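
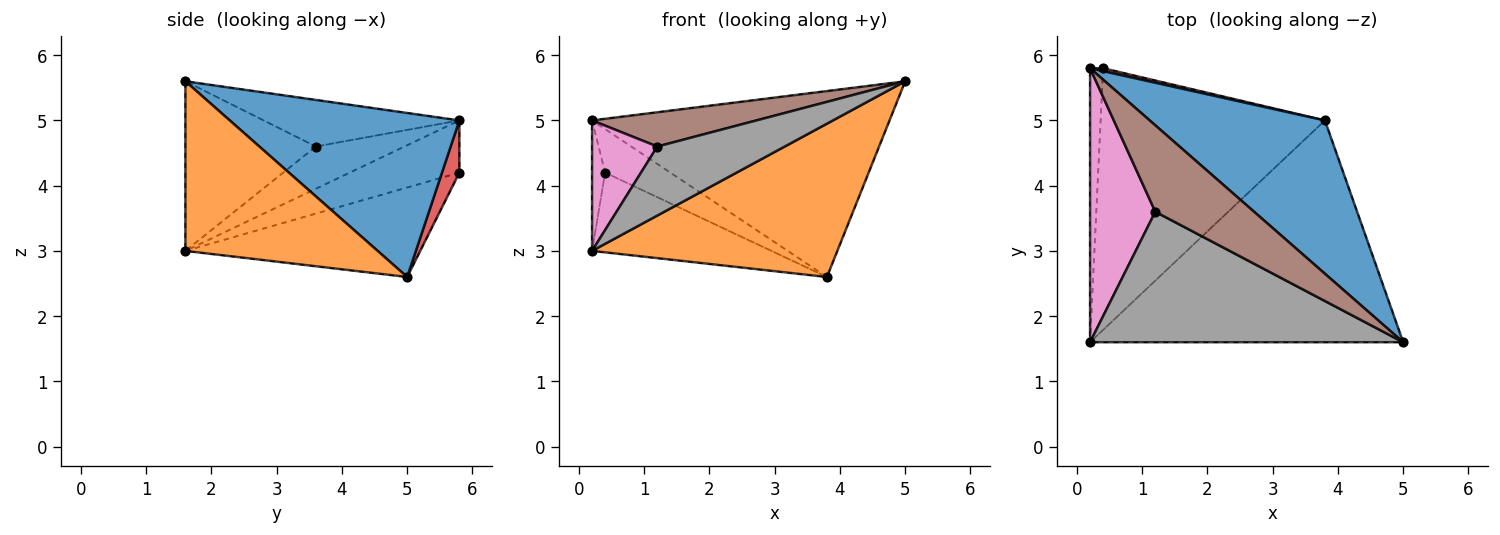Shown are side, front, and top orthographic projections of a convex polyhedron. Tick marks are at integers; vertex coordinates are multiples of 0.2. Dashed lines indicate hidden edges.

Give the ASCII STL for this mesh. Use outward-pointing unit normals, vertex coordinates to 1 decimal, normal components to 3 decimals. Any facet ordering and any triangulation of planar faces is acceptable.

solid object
 facet normal 0.512 0.663 0.547
  outer loop
   vertex 3.8 5.0 2.6
   vertex 0.2 5.8 5.0
   vertex 5.0 1.6 5.6
  endloop
 endfacet
 facet normal 0.407 -0.519 -0.751
  outer loop
   vertex 3.8 5.0 2.6
   vertex 5.0 1.6 5.6
   vertex 0.2 1.6 3.0
  endloop
 endfacet
 facet normal -0.964 0.115 -0.241
  outer loop
   vertex 0.4 5.8 4.2
   vertex 0.2 1.6 3.0
   vertex 0.2 5.8 5.0
  endloop
 endfacet
 facet normal 0.257 0.964 0.064
  outer loop
   vertex 0.4 5.8 4.2
   vertex 0.2 5.8 5.0
   vertex 3.8 5.0 2.6
  endloop
 endfacet
 facet normal -0.357 0.272 -0.894
  outer loop
   vertex 0.4 5.8 4.2
   vertex 3.8 5.0 2.6
   vertex 0.2 1.6 3.0
  endloop
 endfacet
 facet normal -0.402 -0.337 0.851
  outer loop
   vertex 1.2 3.6 4.6
   vertex 5.0 1.6 5.6
   vertex 0.2 5.8 5.0
  endloop
 endfacet
 facet normal -0.505 -0.371 0.779
  outer loop
   vertex 1.2 3.6 4.6
   vertex 0.2 5.8 5.0
   vertex 0.2 1.6 3.0
  endloop
 endfacet
 facet normal -0.432 -0.422 0.797
  outer loop
   vertex 1.2 3.6 4.6
   vertex 0.2 1.6 3.0
   vertex 5.0 1.6 5.6
  endloop
 endfacet
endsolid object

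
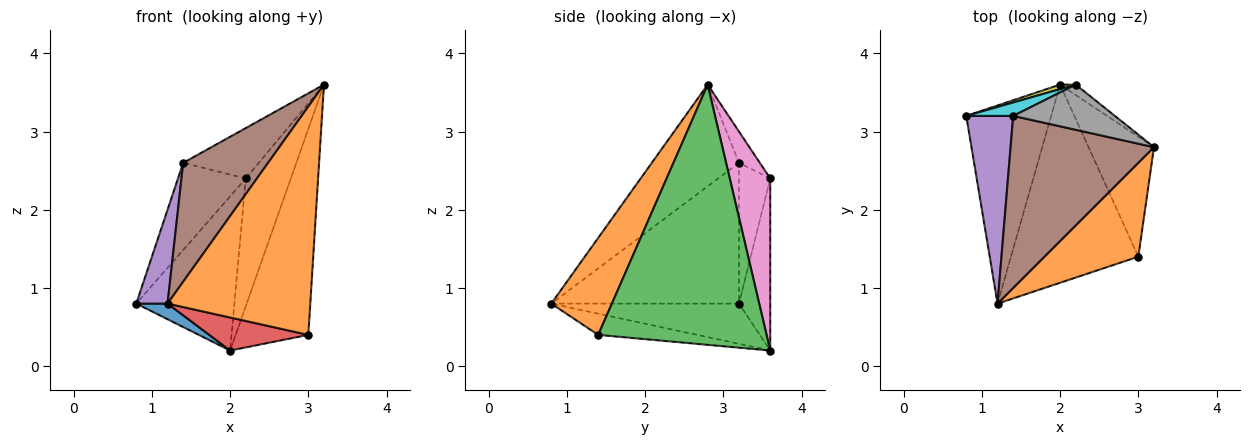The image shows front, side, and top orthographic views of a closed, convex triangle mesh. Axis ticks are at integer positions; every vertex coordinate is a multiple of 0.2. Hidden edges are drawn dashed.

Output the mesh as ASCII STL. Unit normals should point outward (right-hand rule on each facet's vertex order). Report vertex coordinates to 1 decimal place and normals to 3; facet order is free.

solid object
 facet normal -0.427 -0.071 -0.901
  outer loop
   vertex 2.0 3.6 0.2
   vertex 1.2 0.8 0.8
   vertex 0.8 3.2 0.8
  endloop
 endfacet
 facet normal 0.366 -0.861 0.354
  outer loop
   vertex 3.0 1.4 0.4
   vertex 3.2 2.8 3.6
   vertex 1.2 0.8 0.8
  endloop
 endfacet
 facet normal 0.895 0.386 -0.225
  outer loop
   vertex 3.0 1.4 0.4
   vertex 2.0 3.6 0.2
   vertex 3.2 2.8 3.6
  endloop
 endfacet
 facet normal -0.162 -0.162 -0.973
  outer loop
   vertex 3.0 1.4 0.4
   vertex 1.2 0.8 0.8
   vertex 2.0 3.6 0.2
  endloop
 endfacet
 facet normal -0.937 -0.156 0.312
  outer loop
   vertex 1.4 3.2 2.6
   vertex 0.8 3.2 0.8
   vertex 1.2 0.8 0.8
  endloop
 endfacet
 facet normal -0.504 -0.491 0.711
  outer loop
   vertex 1.4 3.2 2.6
   vertex 1.2 0.8 0.8
   vertex 3.2 2.8 3.6
  endloop
 endfacet
 facet normal 0.667 0.743 -0.061
  outer loop
   vertex 2.2 3.6 2.4
   vertex 3.2 2.8 3.6
   vertex 2.0 3.6 0.2
  endloop
 endfacet
 facet normal -0.201 0.729 0.654
  outer loop
   vertex 2.2 3.6 2.4
   vertex 1.4 3.2 2.6
   vertex 3.2 2.8 3.6
  endloop
 endfacet
 facet normal -0.304 0.952 0.028
  outer loop
   vertex 2.2 3.6 2.4
   vertex 2.0 3.6 0.2
   vertex 0.8 3.2 0.8
  endloop
 endfacet
 facet normal -0.415 0.899 0.138
  outer loop
   vertex 2.2 3.6 2.4
   vertex 0.8 3.2 0.8
   vertex 1.4 3.2 2.6
  endloop
 endfacet
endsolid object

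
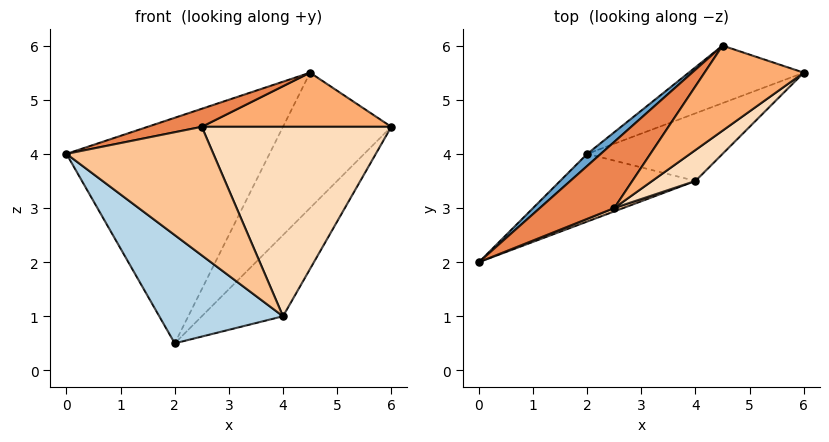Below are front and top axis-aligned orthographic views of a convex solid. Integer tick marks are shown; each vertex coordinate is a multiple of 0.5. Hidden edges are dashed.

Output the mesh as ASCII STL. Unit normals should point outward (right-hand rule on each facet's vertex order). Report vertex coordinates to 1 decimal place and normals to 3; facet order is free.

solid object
 facet normal -0.671 0.740 0.039
  outer loop
   vertex 2.0 4.0 0.5
   vertex 0.0 2.0 4.0
   vertex 4.5 6.0 5.5
  endloop
 endfacet
 facet normal 0.046 0.919 -0.391
  outer loop
   vertex 2.0 4.0 0.5
   vertex 4.5 6.0 5.5
   vertex 6.0 5.5 4.5
  endloop
 endfacet
 facet normal -0.079 -0.845 -0.528
  outer loop
   vertex 4.0 3.5 1.0
   vertex 0.0 2.0 4.0
   vertex 2.0 4.0 0.5
  endloop
 endfacet
 facet normal 0.332 0.725 -0.604
  outer loop
   vertex 4.0 3.5 1.0
   vertex 2.0 4.0 0.5
   vertex 6.0 5.5 4.5
  endloop
 endfacet
 facet normal -0.087 -0.262 0.961
  outer loop
   vertex 2.5 3.0 4.5
   vertex 4.5 6.0 5.5
   vertex 0.0 2.0 4.0
  endloop
 endfacet
 facet normal 0.358 -0.501 0.788
  outer loop
   vertex 2.5 3.0 4.5
   vertex 6.0 5.5 4.5
   vertex 4.5 6.0 5.5
  endloop
 endfacet
 facet normal 0.367 -0.930 0.024
  outer loop
   vertex 2.5 3.0 4.5
   vertex 0.0 2.0 4.0
   vertex 4.0 3.5 1.0
  endloop
 endfacet
 facet normal 0.576 -0.807 0.132
  outer loop
   vertex 2.5 3.0 4.5
   vertex 4.0 3.5 1.0
   vertex 6.0 5.5 4.5
  endloop
 endfacet
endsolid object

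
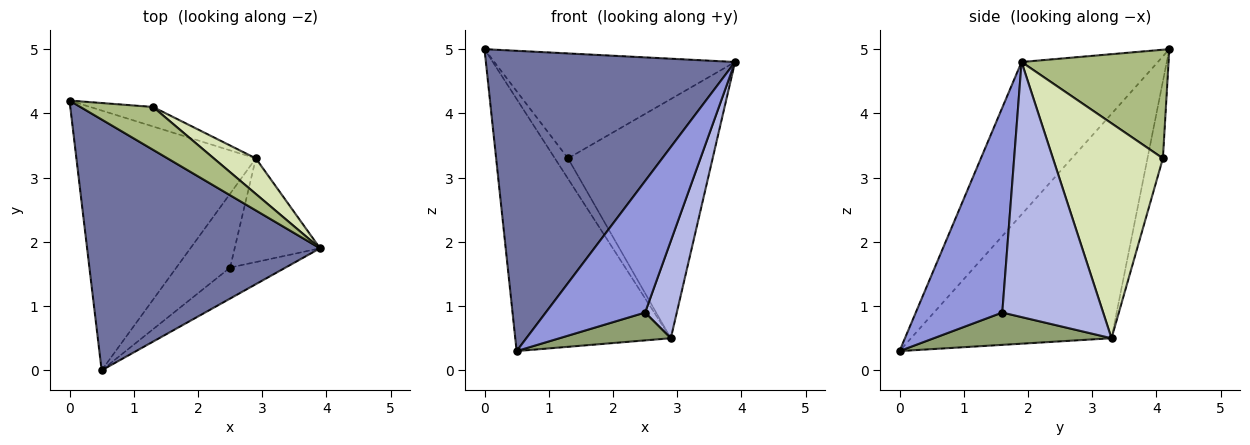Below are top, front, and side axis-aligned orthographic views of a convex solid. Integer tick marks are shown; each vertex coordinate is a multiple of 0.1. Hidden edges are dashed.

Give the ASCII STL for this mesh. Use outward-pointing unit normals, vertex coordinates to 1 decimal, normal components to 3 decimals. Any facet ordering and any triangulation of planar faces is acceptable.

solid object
 facet normal -0.387 -0.708 0.591
  outer loop
   vertex 0.5 0.0 0.3
   vertex 3.9 1.9 4.8
   vertex 0.0 4.2 5.0
  endloop
 endfacet
 facet normal -0.668 0.518 -0.534
  outer loop
   vertex 2.9 3.3 0.5
   vertex 0.5 0.0 0.3
   vertex 0.0 4.2 5.0
  endloop
 endfacet
 facet normal 0.647 -0.743 -0.175
  outer loop
   vertex 2.5 1.6 0.9
   vertex 3.9 1.9 4.8
   vertex 0.5 0.0 0.3
  endloop
 endfacet
 facet normal 0.909 -0.285 -0.304
  outer loop
   vertex 2.5 1.6 0.9
   vertex 2.9 3.3 0.5
   vertex 3.9 1.9 4.8
  endloop
 endfacet
 facet normal 0.490 -0.307 -0.815
  outer loop
   vertex 2.5 1.6 0.9
   vertex 0.5 0.0 0.3
   vertex 2.9 3.3 0.5
  endloop
 endfacet
 facet normal 0.492 0.806 0.329
  outer loop
   vertex 1.3 4.1 3.3
   vertex 0.0 4.2 5.0
   vertex 3.9 1.9 4.8
  endloop
 endfacet
 facet normal -0.647 0.551 -0.527
  outer loop
   vertex 1.3 4.1 3.3
   vertex 2.9 3.3 0.5
   vertex 0.0 4.2 5.0
  endloop
 endfacet
 facet normal 0.601 0.791 0.118
  outer loop
   vertex 1.3 4.1 3.3
   vertex 3.9 1.9 4.8
   vertex 2.9 3.3 0.5
  endloop
 endfacet
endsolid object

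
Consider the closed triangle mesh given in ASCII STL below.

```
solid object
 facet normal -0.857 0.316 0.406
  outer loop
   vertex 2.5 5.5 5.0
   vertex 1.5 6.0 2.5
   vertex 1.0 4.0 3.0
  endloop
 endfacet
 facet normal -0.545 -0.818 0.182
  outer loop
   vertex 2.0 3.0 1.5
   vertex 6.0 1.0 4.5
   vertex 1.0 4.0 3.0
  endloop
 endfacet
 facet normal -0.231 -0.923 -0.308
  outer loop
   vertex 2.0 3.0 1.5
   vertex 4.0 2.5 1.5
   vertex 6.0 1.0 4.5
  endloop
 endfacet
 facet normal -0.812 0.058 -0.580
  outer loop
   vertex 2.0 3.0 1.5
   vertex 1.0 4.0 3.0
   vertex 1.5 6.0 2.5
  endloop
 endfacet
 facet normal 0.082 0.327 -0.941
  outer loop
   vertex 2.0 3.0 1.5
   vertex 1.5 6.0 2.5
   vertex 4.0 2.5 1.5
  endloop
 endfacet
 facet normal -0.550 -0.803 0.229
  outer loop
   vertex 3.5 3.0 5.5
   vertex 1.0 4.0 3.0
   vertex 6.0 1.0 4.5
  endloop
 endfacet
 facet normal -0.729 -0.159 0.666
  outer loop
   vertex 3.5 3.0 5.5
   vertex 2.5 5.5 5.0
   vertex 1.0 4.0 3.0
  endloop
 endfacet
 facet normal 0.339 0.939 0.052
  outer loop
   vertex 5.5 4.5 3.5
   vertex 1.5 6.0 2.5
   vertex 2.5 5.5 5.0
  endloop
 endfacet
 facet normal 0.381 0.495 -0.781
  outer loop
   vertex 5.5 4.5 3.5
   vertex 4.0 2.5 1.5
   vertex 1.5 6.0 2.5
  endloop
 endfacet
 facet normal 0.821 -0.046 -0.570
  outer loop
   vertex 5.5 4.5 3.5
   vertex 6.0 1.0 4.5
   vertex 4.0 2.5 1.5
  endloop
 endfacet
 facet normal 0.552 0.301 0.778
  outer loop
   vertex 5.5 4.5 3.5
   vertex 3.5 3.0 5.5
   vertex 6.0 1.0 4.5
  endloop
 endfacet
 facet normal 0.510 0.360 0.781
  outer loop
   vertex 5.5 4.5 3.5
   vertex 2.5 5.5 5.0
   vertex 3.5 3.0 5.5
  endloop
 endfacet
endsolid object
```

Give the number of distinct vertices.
8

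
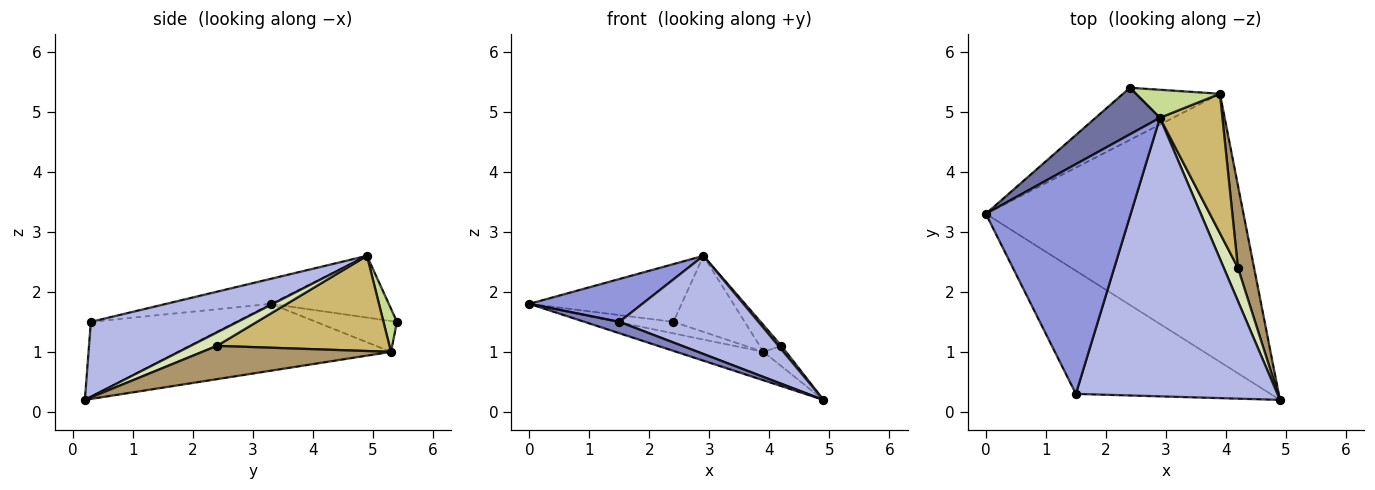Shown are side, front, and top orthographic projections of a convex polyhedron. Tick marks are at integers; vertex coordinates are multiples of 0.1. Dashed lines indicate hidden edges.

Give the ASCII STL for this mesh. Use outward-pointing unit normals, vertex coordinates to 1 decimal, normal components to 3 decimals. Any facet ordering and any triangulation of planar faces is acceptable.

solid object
 facet normal -0.516 0.667 0.538
  outer loop
   vertex 2.9 4.9 2.6
   vertex 2.4 5.4 1.5
   vertex 0.0 3.3 1.8
  endloop
 endfacet
 facet normal -0.358 -0.086 -0.930
  outer loop
   vertex 1.5 0.3 1.5
   vertex 0.0 3.3 1.8
   vertex 4.9 0.2 0.2
  endloop
 endfacet
 facet normal -0.168 -0.181 0.969
  outer loop
   vertex 1.5 0.3 1.5
   vertex 2.9 4.9 2.6
   vertex 0.0 3.3 1.8
  endloop
 endfacet
 facet normal 0.331 -0.314 0.890
  outer loop
   vertex 1.5 0.3 1.5
   vertex 4.9 0.2 0.2
   vertex 2.9 4.9 2.6
  endloop
 endfacet
 facet normal -0.250 0.102 -0.963
  outer loop
   vertex 3.9 5.3 1.0
   vertex 4.9 0.2 0.2
   vertex 0.0 3.3 1.8
  endloop
 endfacet
 facet normal -0.297 0.206 -0.932
  outer loop
   vertex 3.9 5.3 1.0
   vertex 0.0 3.3 1.8
   vertex 2.4 5.4 1.5
  endloop
 endfacet
 facet normal 0.175 0.924 0.340
  outer loop
   vertex 3.9 5.3 1.0
   vertex 2.4 5.4 1.5
   vertex 2.9 4.9 2.6
  endloop
 endfacet
 facet normal 0.685 -0.078 0.724
  outer loop
   vertex 4.2 2.4 1.1
   vertex 2.9 4.9 2.6
   vertex 4.9 0.2 0.2
  endloop
 endfacet
 facet normal 0.895 0.108 0.433
  outer loop
   vertex 4.2 2.4 1.1
   vertex 4.9 0.2 0.2
   vertex 3.9 5.3 1.0
  endloop
 endfacet
 facet normal 0.831 0.105 0.546
  outer loop
   vertex 4.2 2.4 1.1
   vertex 3.9 5.3 1.0
   vertex 2.9 4.9 2.6
  endloop
 endfacet
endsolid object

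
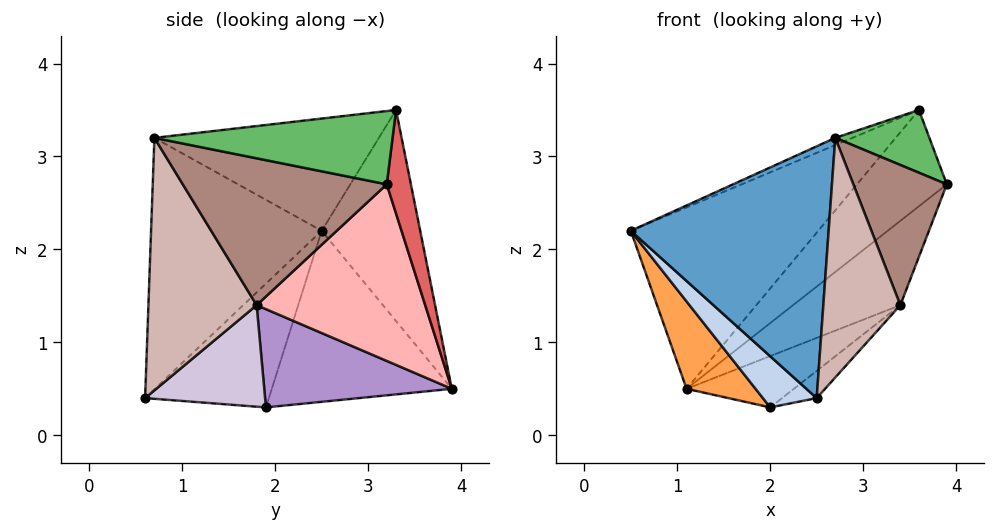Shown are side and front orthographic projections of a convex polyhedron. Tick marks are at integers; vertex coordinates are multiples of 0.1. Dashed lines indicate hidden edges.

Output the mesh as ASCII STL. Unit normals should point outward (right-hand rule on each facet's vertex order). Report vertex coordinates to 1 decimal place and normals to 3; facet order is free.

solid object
 facet normal -0.651 -0.755 0.073
  outer loop
   vertex 2.7 0.7 3.2
   vertex 0.5 2.5 2.2
   vertex 2.5 0.6 0.4
  endloop
 endfacet
 facet normal -0.787 -0.342 -0.513
  outer loop
   vertex 2.0 1.9 0.3
   vertex 2.5 0.6 0.4
   vertex 0.5 2.5 2.2
  endloop
 endfacet
 facet normal -0.792 -0.304 -0.530
  outer loop
   vertex 2.0 1.9 0.3
   vertex 0.5 2.5 2.2
   vertex 1.1 3.9 0.5
  endloop
 endfacet
 facet normal -0.393 0.030 0.919
  outer loop
   vertex 3.6 3.3 3.5
   vertex 0.5 2.5 2.2
   vertex 2.7 0.7 3.2
  endloop
 endfacet
 facet normal 0.865 -0.342 0.367
  outer loop
   vertex 3.6 3.3 3.5
   vertex 2.7 0.7 3.2
   vertex 3.9 3.2 2.7
  endloop
 endfacet
 facet normal -0.405 0.771 0.492
  outer loop
   vertex 3.6 3.3 3.5
   vertex 1.1 3.9 0.5
   vertex 0.5 2.5 2.2
  endloop
 endfacet
 facet normal 0.260 0.965 -0.023
  outer loop
   vertex 3.6 3.3 3.5
   vertex 3.9 3.2 2.7
   vertex 1.1 3.9 0.5
  endloop
 endfacet
 facet normal 0.626 0.399 -0.670
  outer loop
   vertex 3.4 1.8 1.4
   vertex 1.1 3.9 0.5
   vertex 3.9 3.2 2.7
  endloop
 endfacet
 facet normal 0.596 0.341 -0.727
  outer loop
   vertex 3.4 1.8 1.4
   vertex 2.0 1.9 0.3
   vertex 1.1 3.9 0.5
  endloop
 endfacet
 facet normal 0.616 0.178 -0.768
  outer loop
   vertex 3.4 1.8 1.4
   vertex 2.5 0.6 0.4
   vertex 2.0 1.9 0.3
  endloop
 endfacet
 facet normal 0.905 -0.415 0.098
  outer loop
   vertex 3.4 1.8 1.4
   vertex 3.9 3.2 2.7
   vertex 2.7 0.7 3.2
  endloop
 endfacet
 facet normal 0.814 -0.579 -0.037
  outer loop
   vertex 3.4 1.8 1.4
   vertex 2.7 0.7 3.2
   vertex 2.5 0.6 0.4
  endloop
 endfacet
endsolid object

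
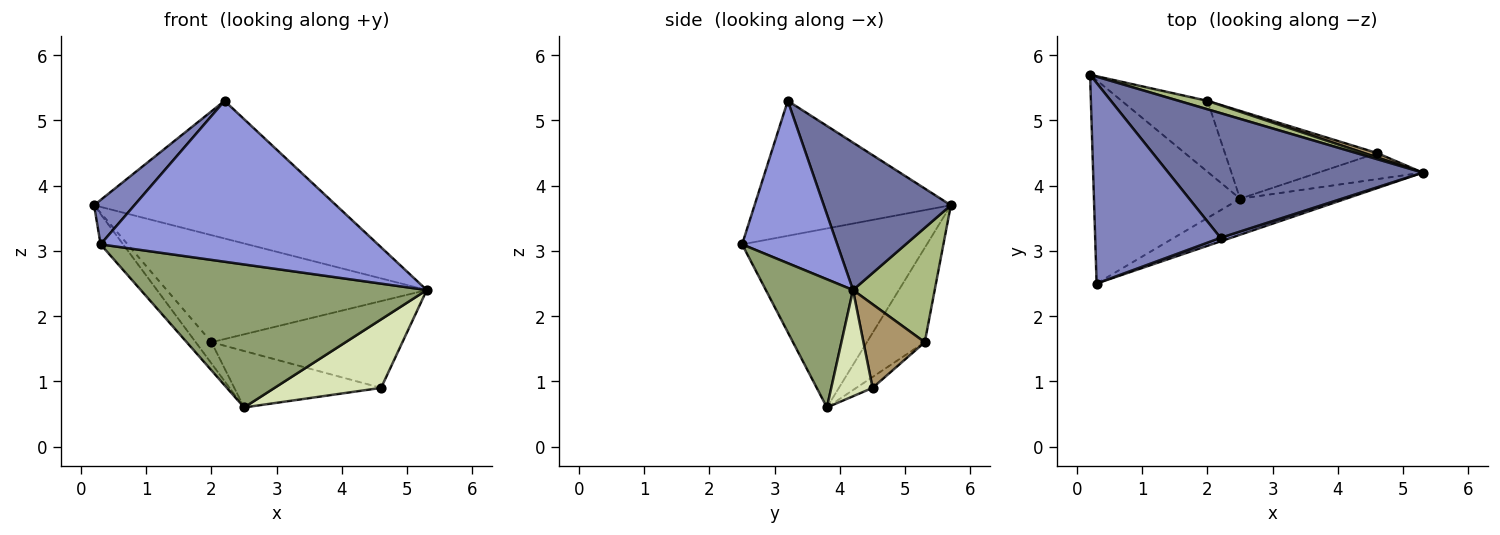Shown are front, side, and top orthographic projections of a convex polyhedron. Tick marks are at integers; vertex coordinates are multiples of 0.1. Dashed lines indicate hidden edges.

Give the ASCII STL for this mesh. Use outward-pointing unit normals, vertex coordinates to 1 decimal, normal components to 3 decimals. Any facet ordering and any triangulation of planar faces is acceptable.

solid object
 facet normal 0.363 0.691 0.626
  outer loop
   vertex 2.2 3.2 5.3
   vertex 5.3 4.2 2.4
   vertex 0.2 5.7 3.7
  endloop
 endfacet
 facet normal -0.724 -0.149 0.673
  outer loop
   vertex 2.2 3.2 5.3
   vertex 0.2 5.7 3.7
   vertex 0.3 2.5 3.1
  endloop
 endfacet
 facet normal 0.324 -0.946 0.021
  outer loop
   vertex 2.2 3.2 5.3
   vertex 0.3 2.5 3.1
   vertex 5.3 4.2 2.4
  endloop
 endfacet
 facet normal -0.771 0.094 -0.630
  outer loop
   vertex 2.5 3.8 0.6
   vertex 0.3 2.5 3.1
   vertex 0.2 5.7 3.7
  endloop
 endfacet
 facet normal 0.283 -0.930 -0.234
  outer loop
   vertex 2.5 3.8 0.6
   vertex 5.3 4.2 2.4
   vertex 0.3 2.5 3.1
  endloop
 endfacet
 facet normal 0.299 0.951 0.075
  outer loop
   vertex 2.0 5.3 1.6
   vertex 0.2 5.7 3.7
   vertex 5.3 4.2 2.4
  endloop
 endfacet
 facet normal -0.725 0.198 -0.659
  outer loop
   vertex 2.0 5.3 1.6
   vertex 2.5 3.8 0.6
   vertex 0.2 5.7 3.7
  endloop
 endfacet
 facet normal 0.341 -0.879 -0.335
  outer loop
   vertex 4.6 4.5 0.9
   vertex 5.3 4.2 2.4
   vertex 2.5 3.8 0.6
  endloop
 endfacet
 facet normal 0.305 0.951 0.048
  outer loop
   vertex 4.6 4.5 0.9
   vertex 2.0 5.3 1.6
   vertex 5.3 4.2 2.4
  endloop
 endfacet
 facet normal -0.060 0.540 -0.840
  outer loop
   vertex 4.6 4.5 0.9
   vertex 2.5 3.8 0.6
   vertex 2.0 5.3 1.6
  endloop
 endfacet
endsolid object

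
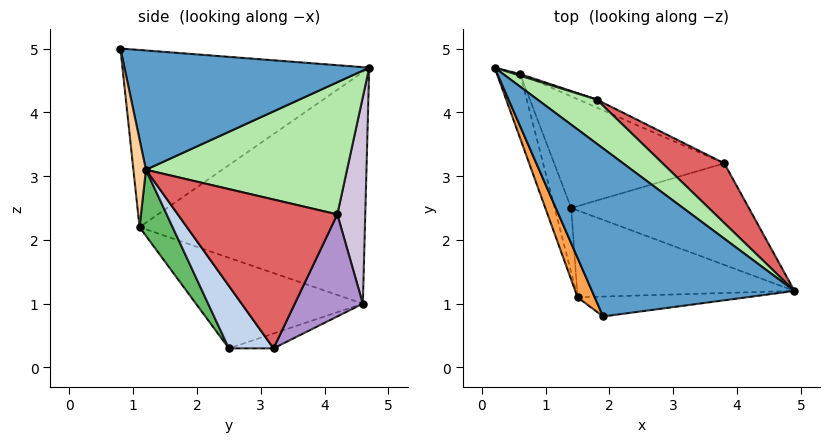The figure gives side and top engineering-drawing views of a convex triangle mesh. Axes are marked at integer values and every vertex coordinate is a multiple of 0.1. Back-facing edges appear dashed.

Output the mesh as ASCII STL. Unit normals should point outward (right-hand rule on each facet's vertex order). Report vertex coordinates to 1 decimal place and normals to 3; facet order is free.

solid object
 facet normal 0.488 0.276 0.828
  outer loop
   vertex 1.9 0.8 5.0
   vertex 4.9 1.2 3.1
   vertex 0.2 4.7 4.7
  endloop
 endfacet
 facet normal 0.219 -0.751 -0.623
  outer loop
   vertex 3.8 3.2 0.3
   vertex 4.9 1.2 3.1
   vertex 1.4 2.5 0.3
  endloop
 endfacet
 facet normal -0.916 -0.392 0.089
  outer loop
   vertex 1.5 1.1 2.2
   vertex 1.9 0.8 5.0
   vertex 0.2 4.7 4.7
  endloop
 endfacet
 facet normal 0.060 -0.992 -0.115
  outer loop
   vertex 1.5 1.1 2.2
   vertex 4.9 1.2 3.1
   vertex 1.9 0.8 5.0
  endloop
 endfacet
 facet normal 0.179 -0.787 -0.590
  outer loop
   vertex 1.5 1.1 2.2
   vertex 1.4 2.5 0.3
   vertex 4.9 1.2 3.1
  endloop
 endfacet
 facet normal 0.633 0.720 0.284
  outer loop
   vertex 1.8 4.2 2.4
   vertex 0.2 4.7 4.7
   vertex 4.9 1.2 3.1
  endloop
 endfacet
 facet normal 0.639 0.722 0.265
  outer loop
   vertex 1.8 4.2 2.4
   vertex 4.9 1.2 3.1
   vertex 3.8 3.2 0.3
  endloop
 endfacet
 facet normal -0.084 0.286 -0.954
  outer loop
   vertex 0.6 4.6 1.0
   vertex 3.8 3.2 0.3
   vertex 1.4 2.5 0.3
  endloop
 endfacet
 facet normal 0.387 0.919 -0.069
  outer loop
   vertex 0.6 4.6 1.0
   vertex 1.8 4.2 2.4
   vertex 3.8 3.2 0.3
  endloop
 endfacet
 facet normal 0.308 0.951 0.008
  outer loop
   vertex 0.6 4.6 1.0
   vertex 0.2 4.7 4.7
   vertex 1.8 4.2 2.4
  endloop
 endfacet
 facet normal -0.956 -0.279 -0.096
  outer loop
   vertex 0.6 4.6 1.0
   vertex 1.5 1.1 2.2
   vertex 0.2 4.7 4.7
  endloop
 endfacet
 facet normal -0.938 -0.300 -0.172
  outer loop
   vertex 0.6 4.6 1.0
   vertex 1.4 2.5 0.3
   vertex 1.5 1.1 2.2
  endloop
 endfacet
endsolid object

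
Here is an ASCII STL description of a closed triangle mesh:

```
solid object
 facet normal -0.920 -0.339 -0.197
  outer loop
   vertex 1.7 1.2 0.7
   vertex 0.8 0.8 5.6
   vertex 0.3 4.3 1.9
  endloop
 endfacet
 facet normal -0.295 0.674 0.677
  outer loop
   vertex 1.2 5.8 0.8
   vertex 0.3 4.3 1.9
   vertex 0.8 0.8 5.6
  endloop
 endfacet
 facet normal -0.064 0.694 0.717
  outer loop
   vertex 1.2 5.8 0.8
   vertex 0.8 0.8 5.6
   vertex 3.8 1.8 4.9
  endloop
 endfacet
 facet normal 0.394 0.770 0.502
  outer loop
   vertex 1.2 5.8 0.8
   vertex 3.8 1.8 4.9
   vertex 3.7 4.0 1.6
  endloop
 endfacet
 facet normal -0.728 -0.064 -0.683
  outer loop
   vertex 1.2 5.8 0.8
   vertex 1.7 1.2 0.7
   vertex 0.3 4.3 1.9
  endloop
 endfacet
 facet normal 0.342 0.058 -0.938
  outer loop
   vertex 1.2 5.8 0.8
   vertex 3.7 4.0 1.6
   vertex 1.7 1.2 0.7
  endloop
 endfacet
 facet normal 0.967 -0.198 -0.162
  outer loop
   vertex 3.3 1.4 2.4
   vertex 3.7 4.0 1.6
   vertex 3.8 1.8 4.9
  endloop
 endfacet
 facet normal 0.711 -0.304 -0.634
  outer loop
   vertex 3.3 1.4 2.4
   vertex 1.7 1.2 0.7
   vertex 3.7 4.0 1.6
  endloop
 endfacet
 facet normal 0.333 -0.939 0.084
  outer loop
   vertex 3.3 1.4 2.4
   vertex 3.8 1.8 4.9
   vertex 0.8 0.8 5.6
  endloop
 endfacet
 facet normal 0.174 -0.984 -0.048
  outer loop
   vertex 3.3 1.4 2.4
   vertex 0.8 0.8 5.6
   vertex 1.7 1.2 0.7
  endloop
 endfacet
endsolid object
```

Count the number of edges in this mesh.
15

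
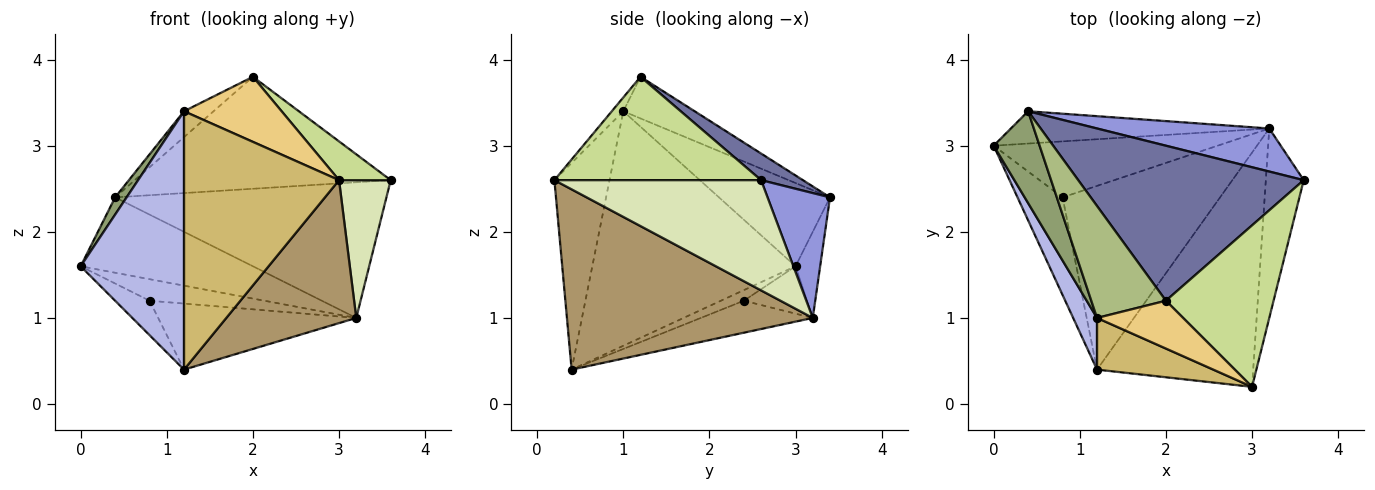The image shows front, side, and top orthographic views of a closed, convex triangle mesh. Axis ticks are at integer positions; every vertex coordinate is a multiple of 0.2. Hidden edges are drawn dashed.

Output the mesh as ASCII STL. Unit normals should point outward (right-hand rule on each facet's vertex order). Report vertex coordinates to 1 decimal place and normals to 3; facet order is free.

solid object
 facet normal 0.095 0.583 0.807
  outer loop
   vertex 0.4 3.4 2.4
   vertex 2.0 1.2 3.8
   vertex 3.6 2.6 2.6
  endloop
 endfacet
 facet normal -0.130 0.911 -0.391
  outer loop
   vertex 0.4 3.4 2.4
   vertex 3.2 3.2 1.0
   vertex 0.0 3.0 1.6
  endloop
 endfacet
 facet normal 0.214 0.931 0.296
  outer loop
   vertex 0.4 3.4 2.4
   vertex 3.6 2.6 2.6
   vertex 3.2 3.2 1.0
  endloop
 endfacet
 facet normal -0.888 -0.451 0.090
  outer loop
   vertex 1.2 1.0 3.4
   vertex 0.0 3.0 1.6
   vertex 1.2 0.4 0.4
  endloop
 endfacet
 facet normal -0.872 -0.090 0.481
  outer loop
   vertex 1.2 1.0 3.4
   vertex 0.4 3.4 2.4
   vertex 0.0 3.0 1.6
  endloop
 endfacet
 facet normal -0.477 0.198 0.856
  outer loop
   vertex 1.2 1.0 3.4
   vertex 2.0 1.2 3.8
   vertex 0.4 3.4 2.4
  endloop
 endfacet
 facet normal 0.682 -0.171 0.711
  outer loop
   vertex 3.0 0.2 2.6
   vertex 3.6 2.6 2.6
   vertex 2.0 1.2 3.8
  endloop
 endfacet
 facet normal 0.920 -0.230 -0.316
  outer loop
   vertex 3.0 0.2 2.6
   vertex 3.2 3.2 1.0
   vertex 3.6 2.6 2.6
  endloop
 endfacet
 facet normal 0.702 -0.371 -0.608
  outer loop
   vertex 3.0 0.2 2.6
   vertex 1.2 0.4 0.4
   vertex 3.2 3.2 1.0
  endloop
 endfacet
 facet normal -0.329 -0.926 0.185
  outer loop
   vertex 3.0 0.2 2.6
   vertex 1.2 1.0 3.4
   vertex 1.2 0.4 0.4
  endloop
 endfacet
 facet normal -0.094 -0.802 0.590
  outer loop
   vertex 3.0 0.2 2.6
   vertex 2.0 1.2 3.8
   vertex 1.2 1.0 3.4
  endloop
 endfacet
 facet normal -0.217 0.325 -0.921
  outer loop
   vertex 0.8 2.4 1.2
   vertex 1.2 0.4 0.4
   vertex 0.0 3.0 1.6
  endloop
 endfacet
 facet normal -0.194 0.352 -0.916
  outer loop
   vertex 0.8 2.4 1.2
   vertex 0.0 3.0 1.6
   vertex 3.2 3.2 1.0
  endloop
 endfacet
 facet normal -0.188 0.332 -0.924
  outer loop
   vertex 0.8 2.4 1.2
   vertex 3.2 3.2 1.0
   vertex 1.2 0.4 0.4
  endloop
 endfacet
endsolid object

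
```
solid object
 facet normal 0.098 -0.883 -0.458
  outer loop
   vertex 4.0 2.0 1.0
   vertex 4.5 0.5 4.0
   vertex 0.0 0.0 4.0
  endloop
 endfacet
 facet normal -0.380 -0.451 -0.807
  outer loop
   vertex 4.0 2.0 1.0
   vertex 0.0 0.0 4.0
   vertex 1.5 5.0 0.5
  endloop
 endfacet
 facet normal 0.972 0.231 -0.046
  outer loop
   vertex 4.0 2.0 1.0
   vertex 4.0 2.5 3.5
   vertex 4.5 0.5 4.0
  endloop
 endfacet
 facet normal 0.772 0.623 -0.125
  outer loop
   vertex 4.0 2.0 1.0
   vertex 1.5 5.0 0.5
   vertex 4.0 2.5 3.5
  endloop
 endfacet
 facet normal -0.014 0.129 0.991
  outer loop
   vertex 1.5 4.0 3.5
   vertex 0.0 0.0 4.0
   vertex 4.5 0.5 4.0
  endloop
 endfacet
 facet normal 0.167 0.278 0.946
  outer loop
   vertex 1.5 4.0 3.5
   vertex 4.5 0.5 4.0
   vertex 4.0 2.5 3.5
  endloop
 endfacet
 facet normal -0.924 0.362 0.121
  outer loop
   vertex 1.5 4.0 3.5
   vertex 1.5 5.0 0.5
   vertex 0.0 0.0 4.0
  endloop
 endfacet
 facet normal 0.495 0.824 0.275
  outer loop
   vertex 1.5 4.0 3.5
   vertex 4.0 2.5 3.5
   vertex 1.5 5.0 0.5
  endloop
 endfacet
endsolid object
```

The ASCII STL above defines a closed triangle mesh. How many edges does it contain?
12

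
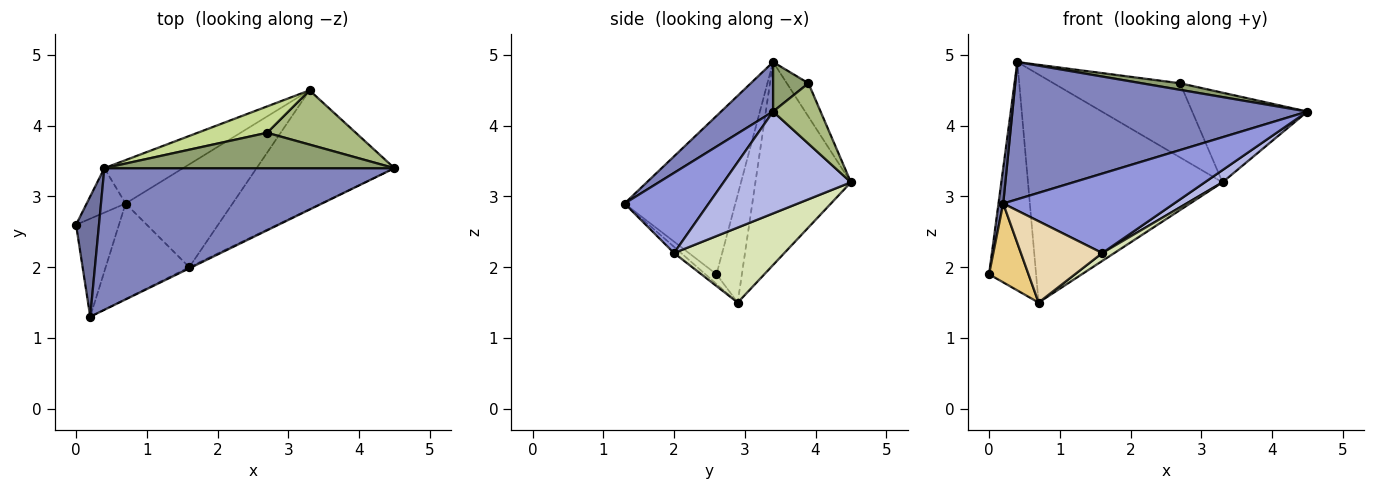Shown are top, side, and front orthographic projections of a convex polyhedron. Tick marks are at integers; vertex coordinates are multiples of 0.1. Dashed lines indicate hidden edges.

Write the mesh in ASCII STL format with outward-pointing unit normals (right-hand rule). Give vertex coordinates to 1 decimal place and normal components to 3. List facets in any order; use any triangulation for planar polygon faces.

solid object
 facet normal -0.989 -0.042 0.143
  outer loop
   vertex 0.4 3.4 4.9
   vertex 0.0 2.6 1.9
   vertex 0.2 1.3 2.9
  endloop
 endfacet
 facet normal 0.122 -0.691 0.713
  outer loop
   vertex 0.4 3.4 4.9
   vertex 0.2 1.3 2.9
   vertex 4.5 3.4 4.2
  endloop
 endfacet
 facet normal 0.442 -0.897 -0.013
  outer loop
   vertex 1.6 2.0 2.2
   vertex 4.5 3.4 4.2
   vertex 0.2 1.3 2.9
  endloop
 endfacet
 facet normal 0.592 -0.082 -0.801
  outer loop
   vertex 1.6 2.0 2.2
   vertex 3.3 4.5 3.2
   vertex 4.5 3.4 4.2
  endloop
 endfacet
 facet normal 0.166 -0.180 0.970
  outer loop
   vertex 2.7 3.9 4.6
   vertex 0.4 3.4 4.9
   vertex 4.5 3.4 4.2
  endloop
 endfacet
 facet normal 0.333 0.807 0.488
  outer loop
   vertex 2.7 3.9 4.6
   vertex 4.5 3.4 4.2
   vertex 3.3 4.5 3.2
  endloop
 endfacet
 facet normal -0.159 0.930 0.330
  outer loop
   vertex 2.7 3.9 4.6
   vertex 3.3 4.5 3.2
   vertex 0.4 3.4 4.9
  endloop
 endfacet
 facet normal 0.573 -0.063 -0.817
  outer loop
   vertex 0.7 2.9 1.5
   vertex 3.3 4.5 3.2
   vertex 1.6 2.0 2.2
  endloop
 endfacet
 facet normal -0.468 0.867 -0.169
  outer loop
   vertex 0.7 2.9 1.5
   vertex 0.0 2.6 1.9
   vertex 0.4 3.4 4.9
  endloop
 endfacet
 facet normal -0.434 0.885 -0.168
  outer loop
   vertex 0.7 2.9 1.5
   vertex 0.4 3.4 4.9
   vertex 3.3 4.5 3.2
  endloop
 endfacet
 facet normal -0.174 -0.617 -0.767
  outer loop
   vertex 0.7 2.9 1.5
   vertex 0.2 1.3 2.9
   vertex 0.0 2.6 1.9
  endloop
 endfacet
 facet normal -0.056 -0.647 -0.760
  outer loop
   vertex 0.7 2.9 1.5
   vertex 1.6 2.0 2.2
   vertex 0.2 1.3 2.9
  endloop
 endfacet
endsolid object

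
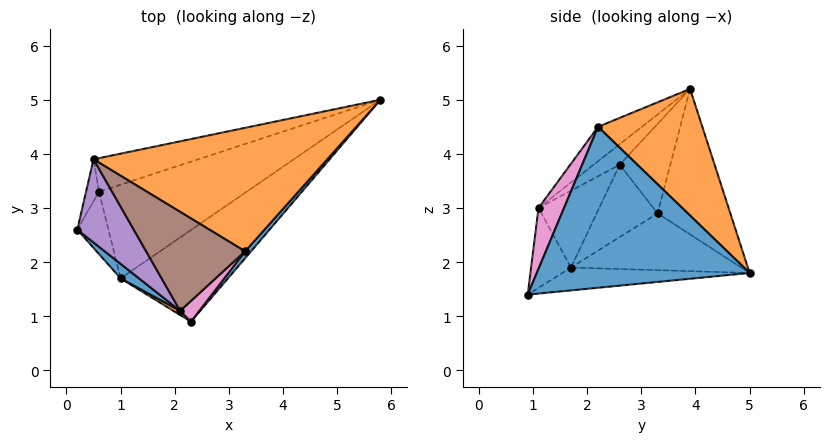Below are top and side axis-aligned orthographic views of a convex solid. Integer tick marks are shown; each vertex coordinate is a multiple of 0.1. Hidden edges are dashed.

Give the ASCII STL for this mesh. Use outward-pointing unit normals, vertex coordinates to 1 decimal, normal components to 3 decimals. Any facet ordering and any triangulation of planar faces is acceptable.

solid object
 facet normal 0.759 -0.651 0.028
  outer loop
   vertex 3.3 2.2 4.5
   vertex 2.3 0.9 1.4
   vertex 5.8 5.0 1.8
  endloop
 endfacet
 facet normal 0.439 0.389 0.810
  outer loop
   vertex 3.3 2.2 4.5
   vertex 5.8 5.0 1.8
   vertex 0.5 3.9 5.2
  endloop
 endfacet
 facet normal -0.925 0.357 -0.133
  outer loop
   vertex 0.6 3.3 2.9
   vertex 0.2 2.6 3.8
   vertex 0.5 3.9 5.2
  endloop
 endfacet
 facet normal -0.348 0.903 -0.251
  outer loop
   vertex 0.6 3.3 2.9
   vertex 0.5 3.9 5.2
   vertex 5.8 5.0 1.8
  endloop
 endfacet
 facet normal -0.249 -0.682 0.687
  outer loop
   vertex 2.1 1.1 3.0
   vertex 0.5 3.9 5.2
   vertex 0.2 2.6 3.8
  endloop
 endfacet
 facet normal -0.240 -0.681 0.692
  outer loop
   vertex 2.1 1.1 3.0
   vertex 3.3 2.2 4.5
   vertex 0.5 3.9 5.2
  endloop
 endfacet
 facet normal 0.541 -0.823 0.171
  outer loop
   vertex 2.1 1.1 3.0
   vertex 2.3 0.9 1.4
   vertex 3.3 2.2 4.5
  endloop
 endfacet
 facet normal -0.201 0.263 -0.944
  outer loop
   vertex 1.0 1.7 1.9
   vertex 5.8 5.0 1.8
   vertex 2.3 0.9 1.4
  endloop
 endfacet
 facet normal -0.322 0.443 -0.837
  outer loop
   vertex 1.0 1.7 1.9
   vertex 0.6 3.3 2.9
   vertex 5.8 5.0 1.8
  endloop
 endfacet
 facet normal -0.919 0.017 -0.395
  outer loop
   vertex 1.0 1.7 1.9
   vertex 0.2 2.6 3.8
   vertex 0.6 3.3 2.9
  endloop
 endfacet
 facet normal -0.577 -0.805 0.138
  outer loop
   vertex 1.0 1.7 1.9
   vertex 2.1 1.1 3.0
   vertex 0.2 2.6 3.8
  endloop
 endfacet
 facet normal -0.511 -0.858 0.043
  outer loop
   vertex 1.0 1.7 1.9
   vertex 2.3 0.9 1.4
   vertex 2.1 1.1 3.0
  endloop
 endfacet
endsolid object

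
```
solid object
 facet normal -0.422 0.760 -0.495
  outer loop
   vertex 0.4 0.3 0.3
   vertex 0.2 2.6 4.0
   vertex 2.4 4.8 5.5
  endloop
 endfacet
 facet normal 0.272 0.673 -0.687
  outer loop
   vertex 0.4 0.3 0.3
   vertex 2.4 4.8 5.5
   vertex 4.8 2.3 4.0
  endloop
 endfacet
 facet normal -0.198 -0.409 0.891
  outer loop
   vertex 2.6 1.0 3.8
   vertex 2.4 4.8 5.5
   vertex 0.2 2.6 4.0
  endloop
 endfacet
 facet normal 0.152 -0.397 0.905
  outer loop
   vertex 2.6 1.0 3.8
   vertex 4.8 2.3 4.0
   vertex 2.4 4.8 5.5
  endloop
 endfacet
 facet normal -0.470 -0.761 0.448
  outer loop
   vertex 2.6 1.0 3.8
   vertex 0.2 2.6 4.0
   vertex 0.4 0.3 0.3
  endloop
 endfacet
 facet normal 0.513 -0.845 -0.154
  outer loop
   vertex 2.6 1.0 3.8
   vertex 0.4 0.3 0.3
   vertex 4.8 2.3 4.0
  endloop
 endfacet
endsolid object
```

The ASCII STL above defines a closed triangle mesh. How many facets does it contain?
6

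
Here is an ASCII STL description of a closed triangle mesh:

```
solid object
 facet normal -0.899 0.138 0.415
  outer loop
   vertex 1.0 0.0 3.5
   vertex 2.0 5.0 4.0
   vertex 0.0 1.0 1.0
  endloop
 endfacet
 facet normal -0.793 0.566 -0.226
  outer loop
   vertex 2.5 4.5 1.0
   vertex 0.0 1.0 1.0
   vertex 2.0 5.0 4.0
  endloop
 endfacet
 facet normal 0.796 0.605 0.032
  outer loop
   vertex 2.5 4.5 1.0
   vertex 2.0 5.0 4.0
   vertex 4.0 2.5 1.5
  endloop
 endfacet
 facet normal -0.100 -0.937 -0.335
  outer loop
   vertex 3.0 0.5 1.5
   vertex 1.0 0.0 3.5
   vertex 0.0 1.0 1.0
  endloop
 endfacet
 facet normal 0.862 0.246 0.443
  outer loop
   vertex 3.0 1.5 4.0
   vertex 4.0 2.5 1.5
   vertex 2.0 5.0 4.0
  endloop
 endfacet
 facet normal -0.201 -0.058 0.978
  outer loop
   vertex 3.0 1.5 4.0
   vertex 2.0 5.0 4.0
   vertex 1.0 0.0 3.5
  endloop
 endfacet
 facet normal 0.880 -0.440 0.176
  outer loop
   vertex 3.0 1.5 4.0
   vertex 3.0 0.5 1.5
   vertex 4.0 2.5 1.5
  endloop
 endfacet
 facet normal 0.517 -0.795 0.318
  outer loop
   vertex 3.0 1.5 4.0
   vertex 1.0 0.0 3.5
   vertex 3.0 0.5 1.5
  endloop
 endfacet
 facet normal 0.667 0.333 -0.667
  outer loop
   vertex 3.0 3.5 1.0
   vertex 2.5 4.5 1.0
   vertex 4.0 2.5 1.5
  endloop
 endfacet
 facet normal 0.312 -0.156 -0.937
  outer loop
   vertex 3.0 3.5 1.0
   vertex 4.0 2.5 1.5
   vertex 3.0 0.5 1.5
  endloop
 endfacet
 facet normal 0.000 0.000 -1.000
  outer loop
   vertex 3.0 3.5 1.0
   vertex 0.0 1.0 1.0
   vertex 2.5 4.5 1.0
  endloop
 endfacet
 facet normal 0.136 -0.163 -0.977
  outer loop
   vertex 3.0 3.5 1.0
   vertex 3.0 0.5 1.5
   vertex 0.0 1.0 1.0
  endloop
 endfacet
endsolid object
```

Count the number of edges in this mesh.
18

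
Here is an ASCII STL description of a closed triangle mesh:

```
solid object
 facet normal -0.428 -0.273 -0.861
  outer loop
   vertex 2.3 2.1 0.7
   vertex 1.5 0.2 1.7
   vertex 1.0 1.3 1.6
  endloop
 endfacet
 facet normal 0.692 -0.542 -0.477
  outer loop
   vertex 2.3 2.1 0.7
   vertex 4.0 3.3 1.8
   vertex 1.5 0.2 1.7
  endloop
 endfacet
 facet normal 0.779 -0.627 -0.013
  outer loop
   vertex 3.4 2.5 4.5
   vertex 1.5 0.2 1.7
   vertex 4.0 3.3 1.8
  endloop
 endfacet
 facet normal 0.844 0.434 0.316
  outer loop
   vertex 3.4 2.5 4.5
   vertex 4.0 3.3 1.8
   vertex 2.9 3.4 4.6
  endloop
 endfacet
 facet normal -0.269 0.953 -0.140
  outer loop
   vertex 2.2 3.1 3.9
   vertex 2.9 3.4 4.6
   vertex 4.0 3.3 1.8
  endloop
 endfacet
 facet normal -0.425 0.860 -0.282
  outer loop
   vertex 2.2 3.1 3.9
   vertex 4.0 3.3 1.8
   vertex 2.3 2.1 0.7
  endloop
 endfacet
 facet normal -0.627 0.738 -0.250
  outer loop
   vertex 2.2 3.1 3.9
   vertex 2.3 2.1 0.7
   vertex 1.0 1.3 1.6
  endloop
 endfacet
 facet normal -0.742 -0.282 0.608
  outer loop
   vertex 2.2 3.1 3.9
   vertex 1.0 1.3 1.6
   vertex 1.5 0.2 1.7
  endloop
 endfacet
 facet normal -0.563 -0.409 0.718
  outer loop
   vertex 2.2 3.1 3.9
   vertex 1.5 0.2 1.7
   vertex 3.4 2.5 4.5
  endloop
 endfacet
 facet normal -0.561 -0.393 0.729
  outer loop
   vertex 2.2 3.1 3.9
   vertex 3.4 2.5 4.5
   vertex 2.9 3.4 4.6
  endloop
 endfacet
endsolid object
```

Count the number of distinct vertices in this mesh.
7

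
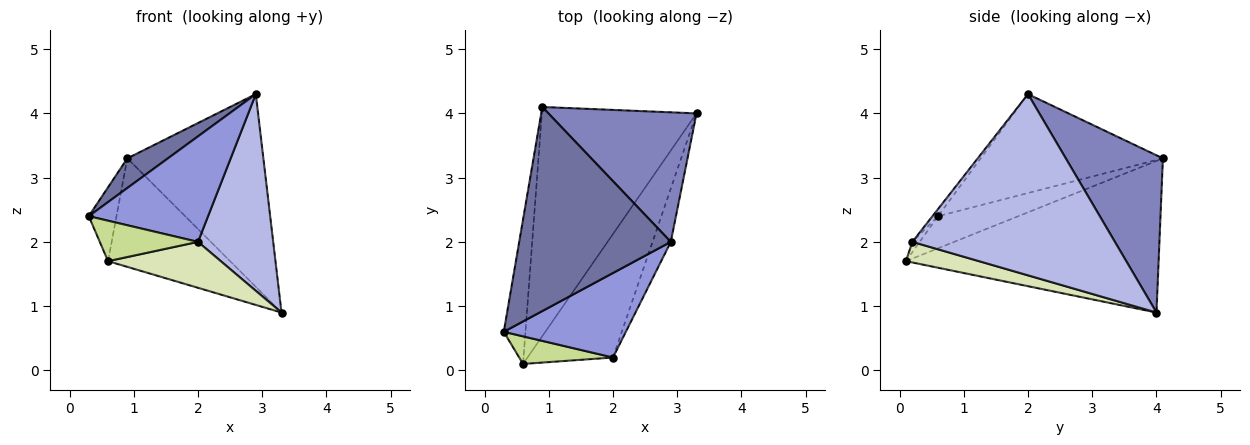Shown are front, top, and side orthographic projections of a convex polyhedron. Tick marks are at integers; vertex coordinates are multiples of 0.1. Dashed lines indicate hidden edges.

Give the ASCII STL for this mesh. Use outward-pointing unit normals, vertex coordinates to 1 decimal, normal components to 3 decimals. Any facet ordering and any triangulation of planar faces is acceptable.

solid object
 facet normal -0.542 -0.121 0.831
  outer loop
   vertex 2.9 2.0 4.3
   vertex 0.9 4.1 3.3
   vertex 0.3 0.6 2.4
  endloop
 endfacet
 facet normal 0.510 0.714 0.480
  outer loop
   vertex 2.9 2.0 4.3
   vertex 3.3 4.0 0.9
   vertex 0.9 4.1 3.3
  endloop
 endfacet
 facet normal -0.037 -0.780 0.625
  outer loop
   vertex 2.0 0.2 2.0
   vertex 2.9 2.0 4.3
   vertex 0.3 0.6 2.4
  endloop
 endfacet
 facet normal 0.933 -0.347 -0.094
  outer loop
   vertex 2.0 0.2 2.0
   vertex 3.3 4.0 0.9
   vertex 2.9 2.0 4.3
  endloop
 endfacet
 facet normal -0.797 0.275 -0.538
  outer loop
   vertex 0.6 0.1 1.7
   vertex 0.3 0.6 2.4
   vertex 0.9 4.1 3.3
  endloop
 endfacet
 facet normal -0.663 0.320 -0.676
  outer loop
   vertex 0.6 0.1 1.7
   vertex 0.9 4.1 3.3
   vertex 3.3 4.0 0.9
  endloop
 endfacet
 facet normal -0.062 -0.824 0.563
  outer loop
   vertex 0.6 0.1 1.7
   vertex 2.0 0.2 2.0
   vertex 0.3 0.6 2.4
  endloop
 endfacet
 facet normal 0.220 -0.340 -0.914
  outer loop
   vertex 0.6 0.1 1.7
   vertex 3.3 4.0 0.9
   vertex 2.0 0.2 2.0
  endloop
 endfacet
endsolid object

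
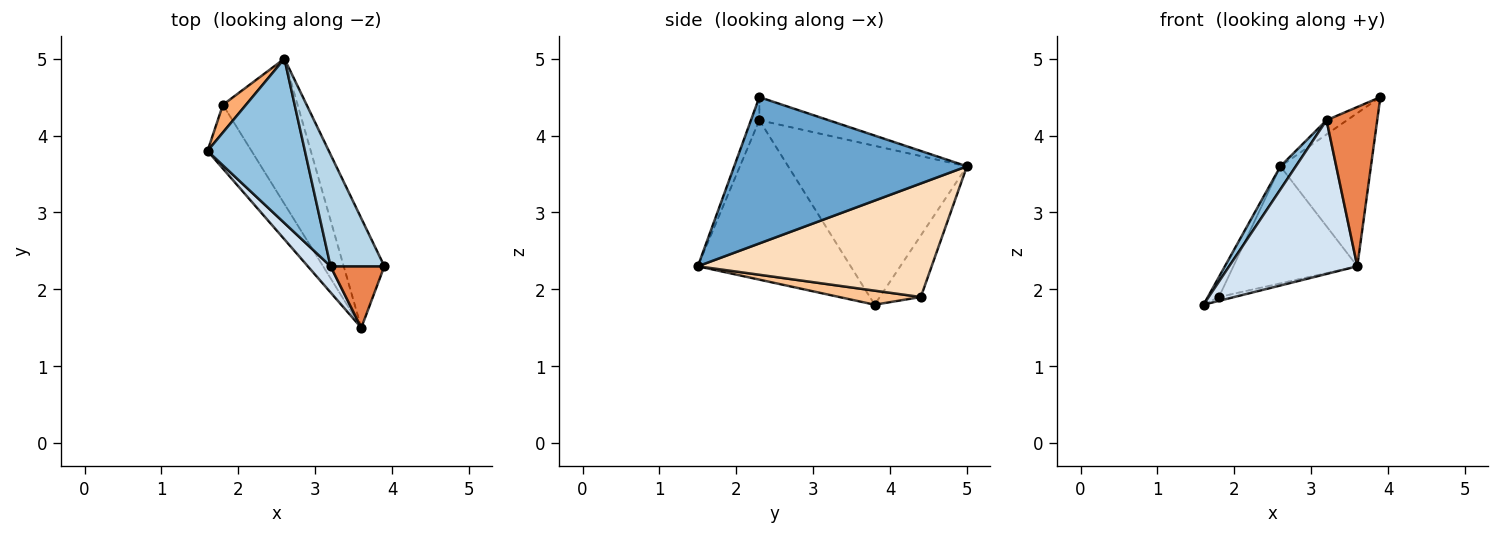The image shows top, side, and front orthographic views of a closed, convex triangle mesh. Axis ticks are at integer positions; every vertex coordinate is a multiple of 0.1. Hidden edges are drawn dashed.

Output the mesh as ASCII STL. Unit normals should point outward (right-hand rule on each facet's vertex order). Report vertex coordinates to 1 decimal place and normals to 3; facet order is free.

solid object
 facet normal 0.902 0.351 -0.251
  outer loop
   vertex 3.6 1.5 2.3
   vertex 2.6 5.0 3.6
   vertex 3.9 2.3 4.5
  endloop
 endfacet
 facet normal -0.850 -0.073 0.521
  outer loop
   vertex 3.2 2.3 4.2
   vertex 2.6 5.0 3.6
   vertex 1.6 3.8 1.8
  endloop
 endfacet
 facet normal -0.391 0.116 0.913
  outer loop
   vertex 3.2 2.3 4.2
   vertex 3.9 2.3 4.5
   vertex 2.6 5.0 3.6
  endloop
 endfacet
 facet normal -0.762 -0.639 0.109
  outer loop
   vertex 3.2 2.3 4.2
   vertex 1.6 3.8 1.8
   vertex 3.6 1.5 2.3
  endloop
 endfacet
 facet normal -0.153 -0.922 0.356
  outer loop
   vertex 3.2 2.3 4.2
   vertex 3.6 1.5 2.3
   vertex 3.9 2.3 4.5
  endloop
 endfacet
 facet normal -0.908 0.246 0.340
  outer loop
   vertex 1.8 4.4 1.9
   vertex 1.6 3.8 1.8
   vertex 2.6 5.0 3.6
  endloop
 endfacet
 facet normal 0.304 0.057 -0.951
  outer loop
   vertex 1.8 4.4 1.9
   vertex 3.6 1.5 2.3
   vertex 1.6 3.8 1.8
  endloop
 endfacet
 facet normal 0.764 0.405 -0.502
  outer loop
   vertex 1.8 4.4 1.9
   vertex 2.6 5.0 3.6
   vertex 3.6 1.5 2.3
  endloop
 endfacet
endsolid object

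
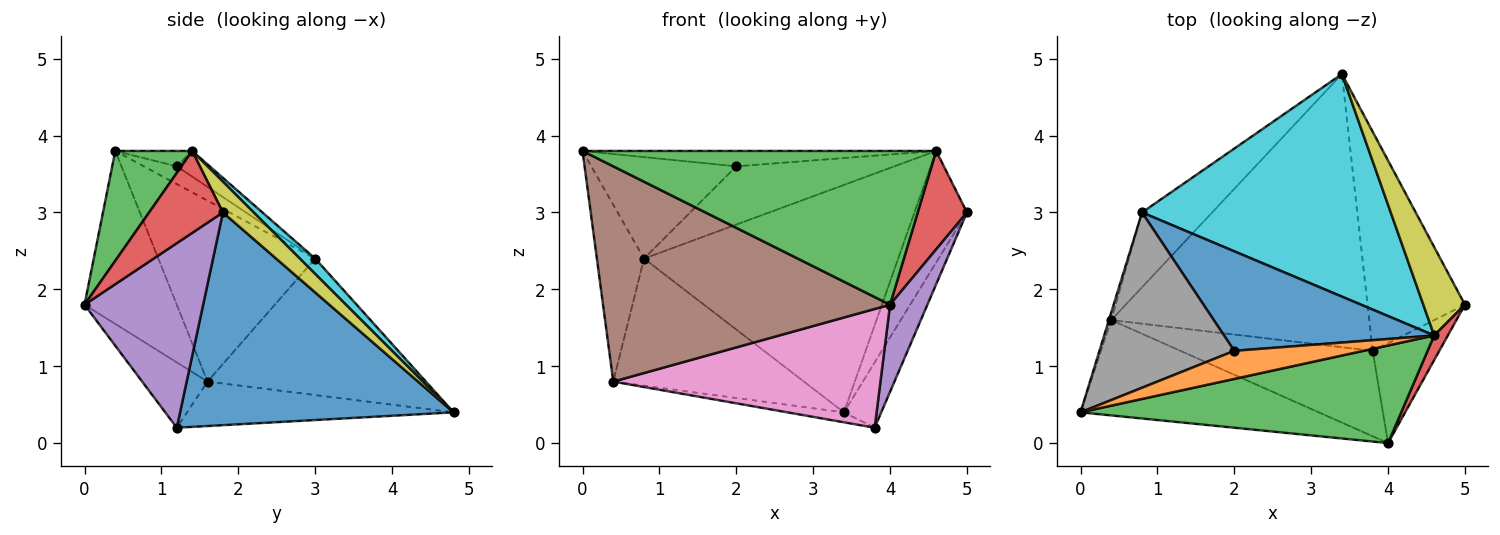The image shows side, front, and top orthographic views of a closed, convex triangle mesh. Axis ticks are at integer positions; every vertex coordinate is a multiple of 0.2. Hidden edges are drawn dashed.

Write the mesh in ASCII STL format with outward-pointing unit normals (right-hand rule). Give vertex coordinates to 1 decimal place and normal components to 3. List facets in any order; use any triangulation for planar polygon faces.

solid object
 facet normal 0.902 0.123 -0.413
  outer loop
   vertex 3.8 1.2 0.2
   vertex 3.4 4.8 0.4
   vertex 5.0 1.8 3.0
  endloop
 endfacet
 facet normal -0.170 0.036 -0.985
  outer loop
   vertex 0.4 1.6 0.8
   vertex 3.4 4.8 0.4
   vertex 3.8 1.2 0.2
  endloop
 endfacet
 facet normal -0.958 0.288 -0.013
  outer loop
   vertex 0.8 3.0 2.4
   vertex 0.4 1.6 0.8
   vertex 0.0 0.4 3.8
  endloop
 endfacet
 facet normal -0.702 0.613 -0.361
  outer loop
   vertex 0.8 3.0 2.4
   vertex 3.4 4.8 0.4
   vertex 0.4 1.6 0.8
  endloop
 endfacet
 facet normal 0.902 -0.284 -0.326
  outer loop
   vertex 4.0 0.0 1.8
   vertex 3.8 1.2 0.2
   vertex 5.0 1.8 3.0
  endloop
 endfacet
 facet normal -0.282 -0.877 -0.388
  outer loop
   vertex 4.0 0.0 1.8
   vertex 0.0 0.4 3.8
   vertex 0.4 1.6 0.8
  endloop
 endfacet
 facet normal -0.195 -0.796 -0.573
  outer loop
   vertex 4.0 0.0 1.8
   vertex 0.4 1.6 0.8
   vertex 3.8 1.2 0.2
  endloop
 endfacet
 facet normal -0.113 0.498 0.860
  outer loop
   vertex 2.0 1.2 3.6
   vertex 0.8 3.0 2.4
   vertex 0.0 0.4 3.8
  endloop
 endfacet
 facet normal 0.417 0.712 0.565
  outer loop
   vertex 4.6 1.4 3.8
   vertex 5.0 1.8 3.0
   vertex 3.4 4.8 0.4
  endloop
 endfacet
 facet normal 0.043 0.714 0.699
  outer loop
   vertex 4.6 1.4 3.8
   vertex 3.4 4.8 0.4
   vertex 0.8 3.0 2.4
  endloop
 endfacet
 facet normal -0.105 0.502 0.858
  outer loop
   vertex 4.6 1.4 3.8
   vertex 0.8 3.0 2.4
   vertex 2.0 1.2 3.6
  endloop
 endfacet
 facet normal -0.104 0.478 0.872
  outer loop
   vertex 4.6 1.4 3.8
   vertex 2.0 1.2 3.6
   vertex 0.0 0.4 3.8
  endloop
 endfacet
 facet normal 0.181 -0.830 0.527
  outer loop
   vertex 4.6 1.4 3.8
   vertex 0.0 0.4 3.8
   vertex 4.0 0.0 1.8
  endloop
 endfacet
 facet normal 0.824 -0.549 0.137
  outer loop
   vertex 4.6 1.4 3.8
   vertex 4.0 0.0 1.8
   vertex 5.0 1.8 3.0
  endloop
 endfacet
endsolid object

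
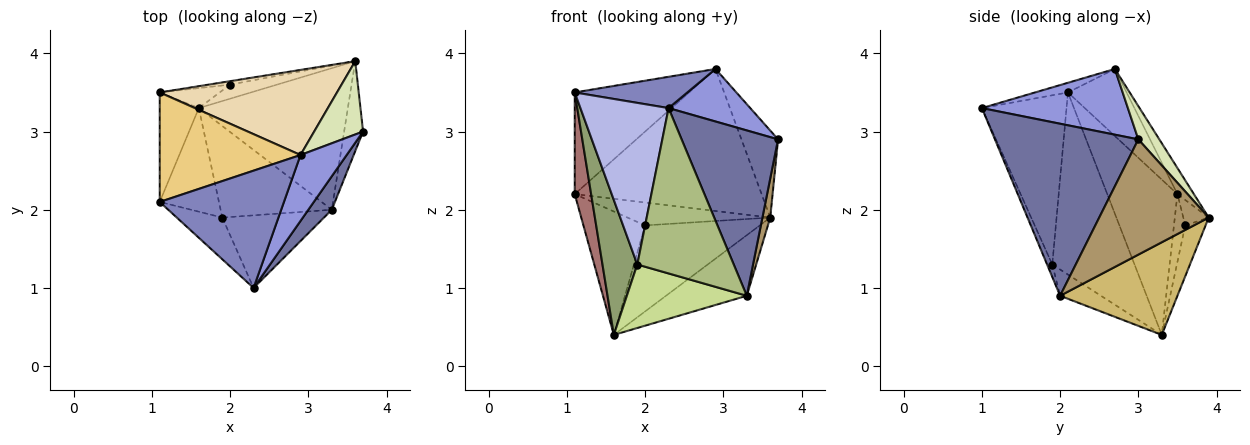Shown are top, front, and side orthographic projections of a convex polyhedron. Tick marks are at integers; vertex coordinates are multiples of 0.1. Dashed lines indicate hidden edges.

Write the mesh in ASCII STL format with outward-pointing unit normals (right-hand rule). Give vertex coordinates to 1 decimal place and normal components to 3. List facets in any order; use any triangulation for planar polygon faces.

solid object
 facet normal 0.824 -0.555 0.112
  outer loop
   vertex 3.3 2.0 0.9
   vertex 3.7 3.0 2.9
   vertex 2.3 1.0 3.3
  endloop
 endfacet
 facet normal -0.075 -0.257 0.964
  outer loop
   vertex 2.9 2.7 3.8
   vertex 1.1 2.1 3.5
   vertex 2.3 1.0 3.3
  endloop
 endfacet
 facet normal 0.744 -0.416 0.523
  outer loop
   vertex 2.9 2.7 3.8
   vertex 2.3 1.0 3.3
   vertex 3.7 3.0 2.9
  endloop
 endfacet
 facet normal -0.681 -0.709 -0.183
  outer loop
   vertex 1.9 1.9 1.3
   vertex 2.3 1.0 3.3
   vertex 1.1 2.1 3.5
  endloop
 endfacet
 facet normal -0.882 -0.373 -0.287
  outer loop
   vertex 1.9 1.9 1.3
   vertex 1.1 2.1 3.5
   vertex 1.6 3.3 0.4
  endloop
 endfacet
 facet normal -0.049 -0.914 -0.402
  outer loop
   vertex 1.9 1.9 1.3
   vertex 3.3 2.0 0.9
   vertex 2.3 1.0 3.3
  endloop
 endfacet
 facet normal -0.191 -0.559 -0.807
  outer loop
   vertex 1.9 1.9 1.3
   vertex 1.6 3.3 0.4
   vertex 3.3 2.0 0.9
  endloop
 endfacet
 facet normal 0.401 0.700 0.590
  outer loop
   vertex 3.6 3.9 1.9
   vertex 2.9 2.7 3.8
   vertex 3.7 3.0 2.9
  endloop
 endfacet
 facet normal 0.984 -0.070 -0.162
  outer loop
   vertex 3.6 3.9 1.9
   vertex 3.7 3.0 2.9
   vertex 3.3 2.0 0.9
  endloop
 endfacet
 facet normal 0.496 0.342 -0.798
  outer loop
   vertex 3.6 3.9 1.9
   vertex 3.3 2.0 0.9
   vertex 1.6 3.3 0.4
  endloop
 endfacet
 facet normal -0.329 0.642 0.692
  outer loop
   vertex 1.1 3.5 2.2
   vertex 1.1 2.1 3.5
   vertex 2.9 2.7 3.8
  endloop
 endfacet
 facet normal -0.075 0.855 0.512
  outer loop
   vertex 1.1 3.5 2.2
   vertex 2.9 2.7 3.8
   vertex 3.6 3.9 1.9
  endloop
 endfacet
 facet normal -0.946 -0.221 -0.238
  outer loop
   vertex 1.1 3.5 2.2
   vertex 1.6 3.3 0.4
   vertex 1.1 2.1 3.5
  endloop
 endfacet
 facet normal -0.172 0.972 -0.159
  outer loop
   vertex 2.0 3.6 1.8
   vertex 3.6 3.9 1.9
   vertex 1.6 3.3 0.4
  endloop
 endfacet
 facet normal -0.178 0.971 -0.157
  outer loop
   vertex 2.0 3.6 1.8
   vertex 1.6 3.3 0.4
   vertex 1.1 3.5 2.2
  endloop
 endfacet
 facet normal -0.173 0.974 -0.147
  outer loop
   vertex 2.0 3.6 1.8
   vertex 1.1 3.5 2.2
   vertex 3.6 3.9 1.9
  endloop
 endfacet
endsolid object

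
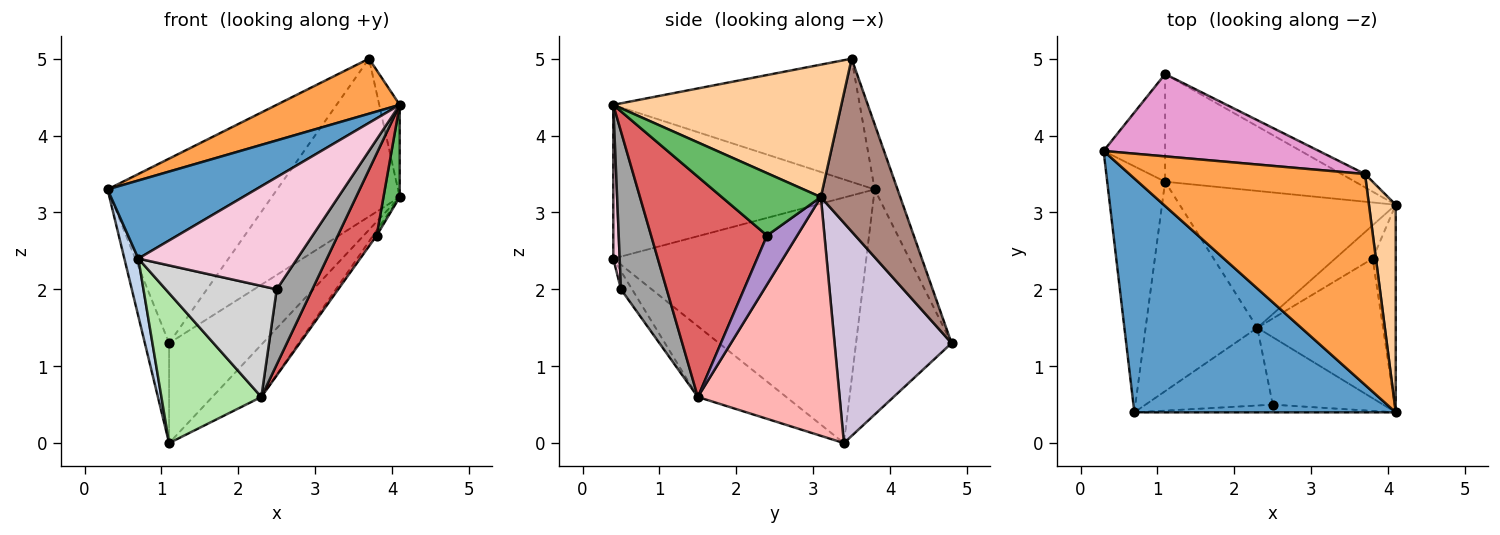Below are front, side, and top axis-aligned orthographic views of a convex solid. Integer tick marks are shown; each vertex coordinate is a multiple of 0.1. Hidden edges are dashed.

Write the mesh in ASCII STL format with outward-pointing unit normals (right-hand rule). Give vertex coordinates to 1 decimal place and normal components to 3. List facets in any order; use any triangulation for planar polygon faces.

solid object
 facet normal -0.487 -0.277 0.828
  outer loop
   vertex 0.7 0.4 2.4
   vertex 4.1 0.4 4.4
   vertex 0.3 3.8 3.3
  endloop
 endfacet
 facet normal -0.972 -0.054 -0.229
  outer loop
   vertex 0.7 0.4 2.4
   vertex 0.3 3.8 3.3
   vertex 1.1 3.4 0.0
  endloop
 endfacet
 facet normal -0.452 -0.225 0.863
  outer loop
   vertex 3.7 3.5 5.0
   vertex 0.3 3.8 3.3
   vertex 4.1 0.4 4.4
  endloop
 endfacet
 facet normal 0.976 0.088 0.197
  outer loop
   vertex 3.7 3.5 5.0
   vertex 4.1 0.4 4.4
   vertex 4.1 3.1 3.2
  endloop
 endfacet
 facet normal 0.927 -0.152 -0.343
  outer loop
   vertex 3.8 2.4 2.7
   vertex 4.1 3.1 3.2
   vertex 4.1 0.4 4.4
  endloop
 endfacet
 facet normal -0.458 -0.517 -0.723
  outer loop
   vertex 2.3 1.5 0.6
   vertex 0.7 0.4 2.4
   vertex 1.1 3.4 0.0
  endloop
 endfacet
 facet normal 0.834 -0.279 -0.476
  outer loop
   vertex 2.3 1.5 0.6
   vertex 3.8 2.4 2.7
   vertex 4.1 0.4 4.4
  endloop
 endfacet
 facet normal 0.718 0.248 -0.650
  outer loop
   vertex 2.3 1.5 0.6
   vertex 1.1 3.4 0.0
   vertex 4.1 3.1 3.2
  endloop
 endfacet
 facet normal 0.791 0.093 -0.605
  outer loop
   vertex 2.3 1.5 0.6
   vertex 4.1 3.1 3.2
   vertex 3.8 2.4 2.7
  endloop
 endfacet
 facet normal 0.648 0.519 -0.558
  outer loop
   vertex 1.1 4.8 1.3
   vertex 4.1 3.1 3.2
   vertex 1.1 3.4 0.0
  endloop
 endfacet
 facet normal 0.526 0.848 -0.072
  outer loop
   vertex 1.1 4.8 1.3
   vertex 3.7 3.5 5.0
   vertex 4.1 3.1 3.2
  endloop
 endfacet
 facet normal -0.937 0.238 -0.256
  outer loop
   vertex 1.1 4.8 1.3
   vertex 1.1 3.4 0.0
   vertex 0.3 3.8 3.3
  endloop
 endfacet
 facet normal -0.122 0.906 0.404
  outer loop
   vertex 1.1 4.8 1.3
   vertex 0.3 3.8 3.3
   vertex 3.7 3.5 5.0
  endloop
 endfacet
 facet normal 0.040 -0.997 -0.068
  outer loop
   vertex 2.5 0.5 2.0
   vertex 4.1 0.4 4.4
   vertex 0.7 0.4 2.4
  endloop
 endfacet
 facet normal 0.691 -0.538 -0.483
  outer loop
   vertex 2.5 0.5 2.0
   vertex 2.3 1.5 0.6
   vertex 4.1 0.4 4.4
  endloop
 endfacet
 facet normal -0.082 -0.816 -0.572
  outer loop
   vertex 2.5 0.5 2.0
   vertex 0.7 0.4 2.4
   vertex 2.3 1.5 0.6
  endloop
 endfacet
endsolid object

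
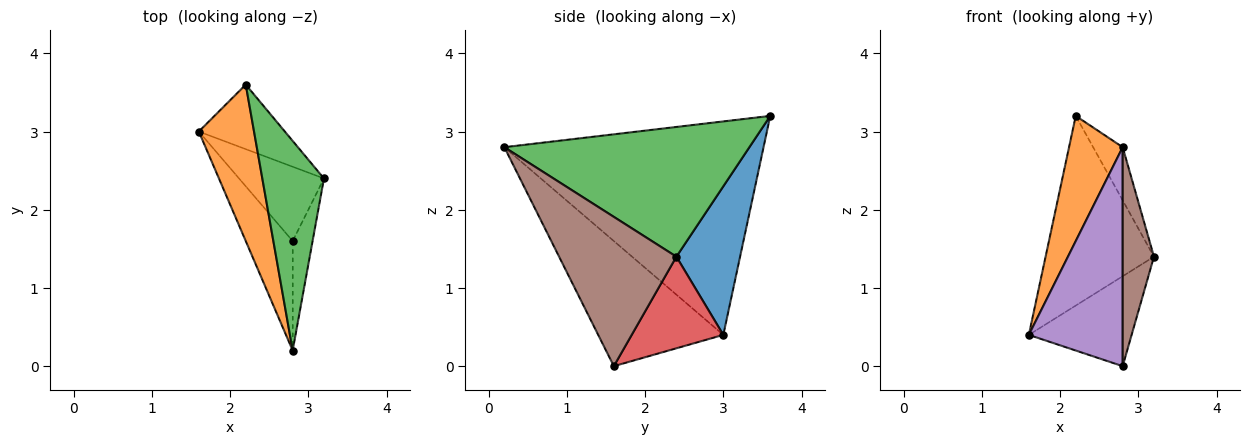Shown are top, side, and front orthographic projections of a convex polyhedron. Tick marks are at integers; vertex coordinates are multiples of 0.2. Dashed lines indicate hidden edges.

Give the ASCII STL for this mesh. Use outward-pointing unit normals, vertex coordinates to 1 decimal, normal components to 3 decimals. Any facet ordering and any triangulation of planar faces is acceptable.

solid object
 facet normal 0.486 0.827 -0.281
  outer loop
   vertex 2.2 3.6 3.2
   vertex 3.2 2.4 1.4
   vertex 1.6 3.0 0.4
  endloop
 endfacet
 facet normal -0.949 -0.196 0.246
  outer loop
   vertex 2.2 3.6 3.2
   vertex 1.6 3.0 0.4
   vertex 2.8 0.2 2.8
  endloop
 endfacet
 facet normal 0.898 0.108 0.427
  outer loop
   vertex 2.2 3.6 3.2
   vertex 2.8 0.2 2.8
   vertex 3.2 2.4 1.4
  endloop
 endfacet
 facet normal 0.566 0.635 -0.525
  outer loop
   vertex 2.8 1.6 0.0
   vertex 1.6 3.0 0.4
   vertex 3.2 2.4 1.4
  endloop
 endfacet
 facet normal -0.766 -0.575 -0.287
  outer loop
   vertex 2.8 1.6 0.0
   vertex 2.8 0.2 2.8
   vertex 1.6 3.0 0.4
  endloop
 endfacet
 facet normal 0.958 -0.256 -0.128
  outer loop
   vertex 2.8 1.6 0.0
   vertex 3.2 2.4 1.4
   vertex 2.8 0.2 2.8
  endloop
 endfacet
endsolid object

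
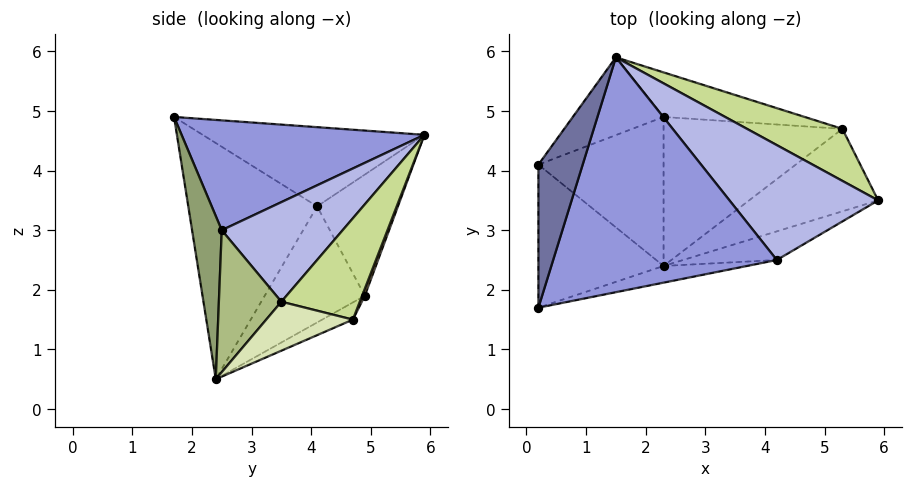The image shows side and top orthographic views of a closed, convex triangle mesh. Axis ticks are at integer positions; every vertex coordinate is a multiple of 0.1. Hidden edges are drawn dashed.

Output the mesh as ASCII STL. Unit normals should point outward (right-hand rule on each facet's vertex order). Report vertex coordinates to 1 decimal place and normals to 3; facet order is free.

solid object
 facet normal -0.835 0.292 0.467
  outer loop
   vertex 0.2 4.1 3.4
   vertex 0.2 1.7 4.9
   vertex 1.5 5.9 4.6
  endloop
 endfacet
 facet normal -0.848 -0.281 -0.449
  outer loop
   vertex 0.2 4.1 3.4
   vertex 2.3 2.4 0.5
   vertex 0.2 1.7 4.9
  endloop
 endfacet
 facet normal 0.440 -0.072 0.895
  outer loop
   vertex 4.2 2.5 3.0
   vertex 1.5 5.9 4.6
   vertex 0.2 1.7 4.9
  endloop
 endfacet
 facet normal 0.556 0.051 0.830
  outer loop
   vertex 4.2 2.5 3.0
   vertex 5.9 3.5 1.8
   vertex 1.5 5.9 4.6
  endloop
 endfacet
 facet normal 0.158 -0.984 -0.081
  outer loop
   vertex 4.2 2.5 3.0
   vertex 0.2 1.7 4.9
   vertex 2.3 2.4 0.5
  endloop
 endfacet
 facet normal 0.362 -0.901 -0.239
  outer loop
   vertex 4.2 2.5 3.0
   vertex 2.3 2.4 0.5
   vertex 5.9 3.5 1.8
  endloop
 endfacet
 facet normal 0.642 0.472 0.604
  outer loop
   vertex 5.3 4.7 1.5
   vertex 1.5 5.9 4.6
   vertex 5.9 3.5 1.8
  endloop
 endfacet
 facet normal 0.354 -0.056 -0.933
  outer loop
   vertex 5.3 4.7 1.5
   vertex 5.9 3.5 1.8
   vertex 2.3 2.4 0.5
  endloop
 endfacet
 facet normal -0.572 0.699 -0.429
  outer loop
   vertex 2.3 4.9 1.9
   vertex 0.2 4.1 3.4
   vertex 1.5 5.9 4.6
  endloop
 endfacet
 facet normal -0.629 0.380 -0.678
  outer loop
   vertex 2.3 4.9 1.9
   vertex 2.3 2.4 0.5
   vertex 0.2 4.1 3.4
  endloop
 endfacet
 facet normal 0.017 0.939 -0.343
  outer loop
   vertex 2.3 4.9 1.9
   vertex 1.5 5.9 4.6
   vertex 5.3 4.7 1.5
  endloop
 endfacet
 facet normal -0.083 0.487 -0.869
  outer loop
   vertex 2.3 4.9 1.9
   vertex 5.3 4.7 1.5
   vertex 2.3 2.4 0.5
  endloop
 endfacet
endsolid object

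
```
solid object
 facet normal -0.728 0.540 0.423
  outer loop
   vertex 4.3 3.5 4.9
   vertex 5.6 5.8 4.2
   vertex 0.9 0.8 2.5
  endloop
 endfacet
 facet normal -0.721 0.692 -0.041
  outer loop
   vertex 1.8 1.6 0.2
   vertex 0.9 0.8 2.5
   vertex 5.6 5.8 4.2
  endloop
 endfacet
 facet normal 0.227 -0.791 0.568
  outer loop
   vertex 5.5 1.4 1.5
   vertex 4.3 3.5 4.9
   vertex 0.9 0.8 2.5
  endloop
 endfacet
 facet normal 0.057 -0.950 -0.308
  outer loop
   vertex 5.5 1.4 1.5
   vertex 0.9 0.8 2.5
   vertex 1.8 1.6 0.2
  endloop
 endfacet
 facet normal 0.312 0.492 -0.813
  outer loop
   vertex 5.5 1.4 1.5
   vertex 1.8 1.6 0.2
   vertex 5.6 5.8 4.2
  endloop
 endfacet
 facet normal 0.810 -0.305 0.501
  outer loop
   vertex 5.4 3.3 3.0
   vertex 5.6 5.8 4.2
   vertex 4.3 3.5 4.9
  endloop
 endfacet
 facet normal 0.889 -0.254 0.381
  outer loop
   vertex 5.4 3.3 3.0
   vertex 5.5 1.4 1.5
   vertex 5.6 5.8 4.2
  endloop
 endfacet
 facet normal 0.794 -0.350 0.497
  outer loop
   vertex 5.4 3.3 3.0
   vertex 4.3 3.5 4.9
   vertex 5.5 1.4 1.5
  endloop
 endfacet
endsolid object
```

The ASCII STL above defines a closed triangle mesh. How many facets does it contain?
8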